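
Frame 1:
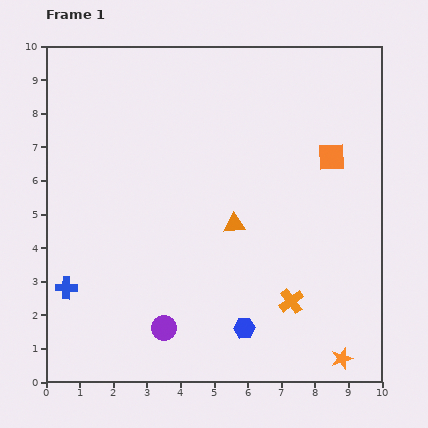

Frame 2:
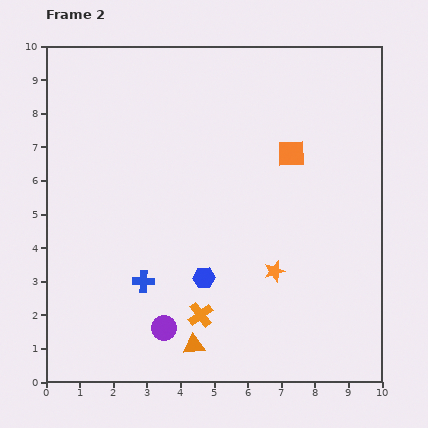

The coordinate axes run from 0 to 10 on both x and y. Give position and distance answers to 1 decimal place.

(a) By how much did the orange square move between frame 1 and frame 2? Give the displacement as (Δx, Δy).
(-1.2, 0.1)

The orange square was at (8.5, 6.7) in frame 1 and (7.3, 6.8) in frame 2.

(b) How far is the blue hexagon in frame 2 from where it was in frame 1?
1.9

The blue hexagon moved from (5.9, 1.6) to (4.7, 3.1), a distance of √(1.2² + 1.5²) ≈ 1.9.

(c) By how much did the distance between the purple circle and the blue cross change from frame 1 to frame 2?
-1.6

Distance in frame 1: 3.1. Distance in frame 2: 1.5.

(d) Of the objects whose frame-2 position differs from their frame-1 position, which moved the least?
the orange square

(moved 1.2)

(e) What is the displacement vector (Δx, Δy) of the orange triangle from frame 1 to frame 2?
(-1.2, -3.6)

The orange triangle was at (5.6, 4.7) in frame 1 and (4.4, 1.1) in frame 2.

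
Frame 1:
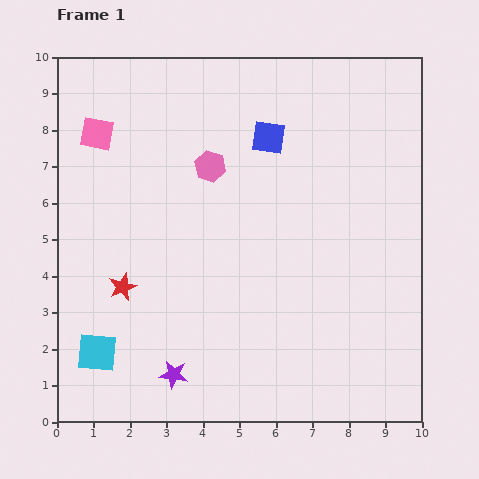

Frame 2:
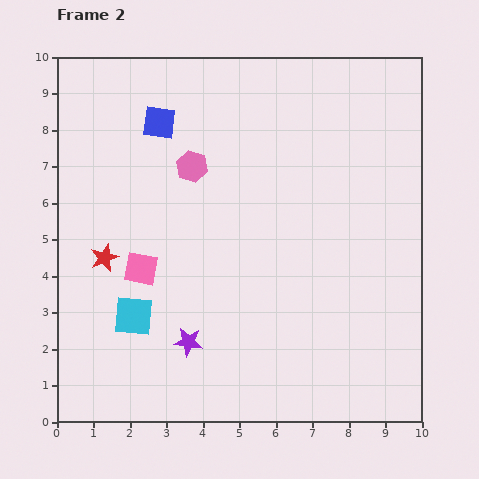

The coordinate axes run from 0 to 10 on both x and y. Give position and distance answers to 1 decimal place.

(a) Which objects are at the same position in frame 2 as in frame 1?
none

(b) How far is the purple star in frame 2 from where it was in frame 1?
1.0

The purple star moved from (3.2, 1.3) to (3.6, 2.2), a distance of √(0.4² + 0.9²) ≈ 1.0.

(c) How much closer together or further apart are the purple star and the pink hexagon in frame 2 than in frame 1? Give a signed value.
-1.0

Distance in frame 1: 5.8. Distance in frame 2: 4.8.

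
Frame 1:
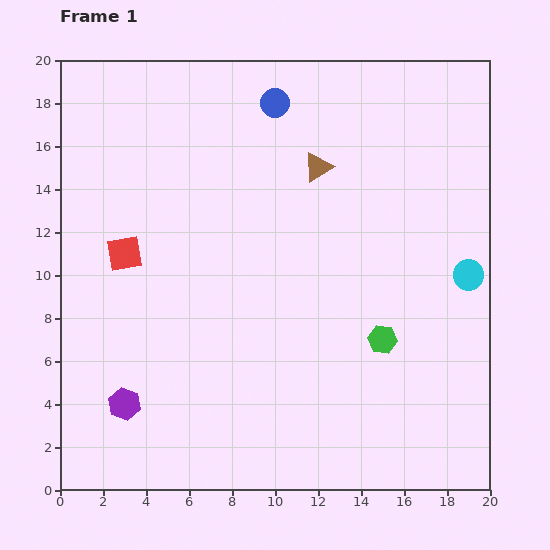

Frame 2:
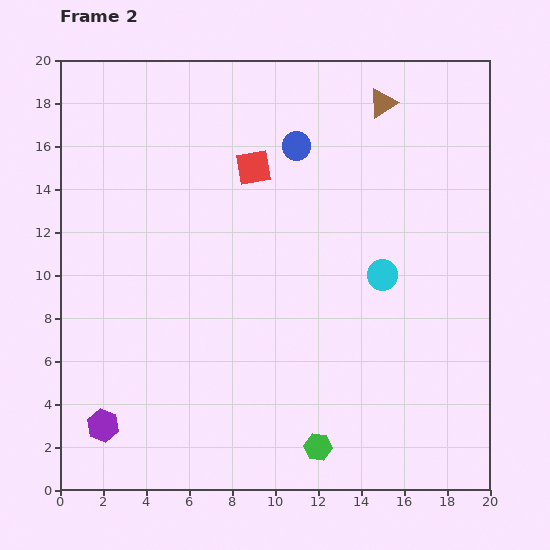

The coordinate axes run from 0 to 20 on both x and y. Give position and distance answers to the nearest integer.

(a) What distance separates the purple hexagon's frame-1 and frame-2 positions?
1

The purple hexagon moved from (3, 4) to (2, 3), a distance of √(1² + 1²) ≈ 1.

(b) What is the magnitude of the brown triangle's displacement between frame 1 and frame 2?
4

The brown triangle moved from (12, 15) to (15, 18), a distance of √(3² + 3²) ≈ 4.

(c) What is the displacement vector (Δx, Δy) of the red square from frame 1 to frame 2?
(6, 4)

The red square was at (3, 11) in frame 1 and (9, 15) in frame 2.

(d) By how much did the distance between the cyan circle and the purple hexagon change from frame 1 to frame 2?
-2

Distance in frame 1: 17. Distance in frame 2: 15.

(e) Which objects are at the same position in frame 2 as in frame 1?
none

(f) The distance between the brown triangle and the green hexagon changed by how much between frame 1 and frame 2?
+7

Distance in frame 1: 9. Distance in frame 2: 16.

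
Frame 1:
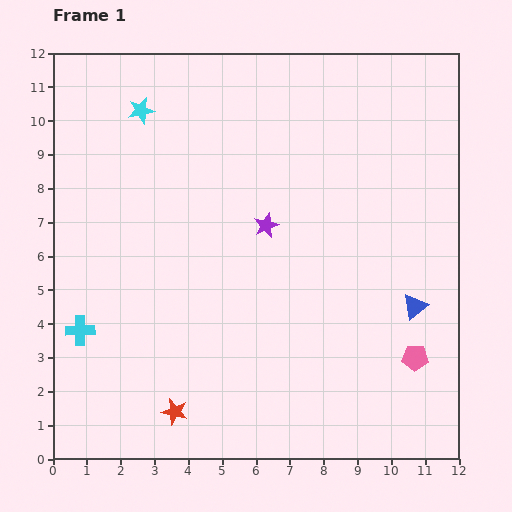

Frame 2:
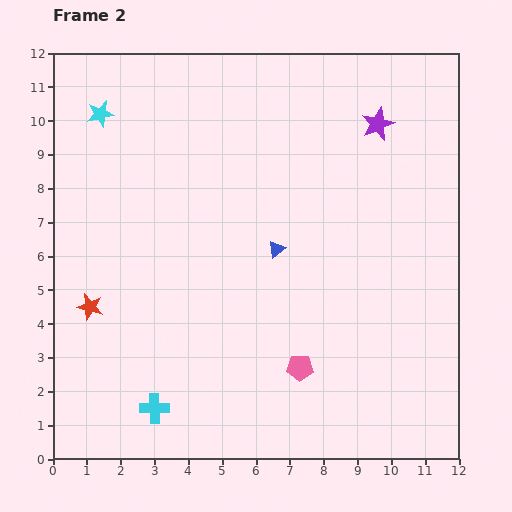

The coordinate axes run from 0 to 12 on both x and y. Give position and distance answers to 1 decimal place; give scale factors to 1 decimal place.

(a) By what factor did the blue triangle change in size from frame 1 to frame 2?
0.7×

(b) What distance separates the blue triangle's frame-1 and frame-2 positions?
4.4

The blue triangle moved from (10.7, 4.5) to (6.6, 6.2), a distance of √(4.1² + 1.7²) ≈ 4.4.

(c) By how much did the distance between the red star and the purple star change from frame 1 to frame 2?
+4.0

Distance in frame 1: 6.1. Distance in frame 2: 10.1.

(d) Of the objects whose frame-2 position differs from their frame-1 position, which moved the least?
the cyan star

(moved 1.2)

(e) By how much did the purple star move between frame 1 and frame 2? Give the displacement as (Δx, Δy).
(3.3, 3.0)

The purple star was at (6.3, 6.9) in frame 1 and (9.6, 9.9) in frame 2.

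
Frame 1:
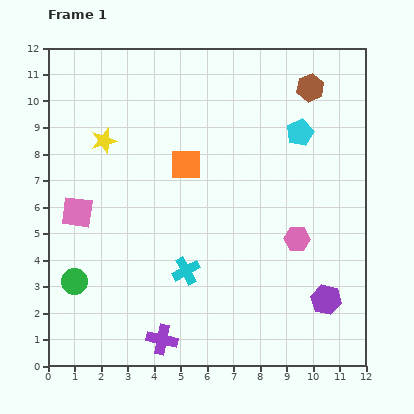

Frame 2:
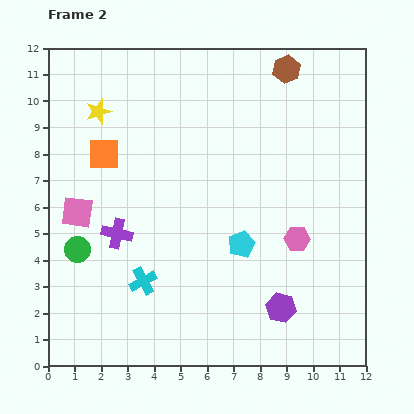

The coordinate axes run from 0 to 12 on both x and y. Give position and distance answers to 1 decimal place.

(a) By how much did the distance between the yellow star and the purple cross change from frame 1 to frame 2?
-3.1

Distance in frame 1: 7.8. Distance in frame 2: 4.7.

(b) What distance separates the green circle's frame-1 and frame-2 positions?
1.2

The green circle moved from (1.0, 3.2) to (1.1, 4.4), a distance of √(0.1² + 1.2²) ≈ 1.2.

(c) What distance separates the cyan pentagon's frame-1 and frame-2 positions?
4.7

The cyan pentagon moved from (9.5, 8.8) to (7.3, 4.6), a distance of √(2.2² + 4.2²) ≈ 4.7.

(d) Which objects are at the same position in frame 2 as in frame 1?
the pink hexagon, the pink square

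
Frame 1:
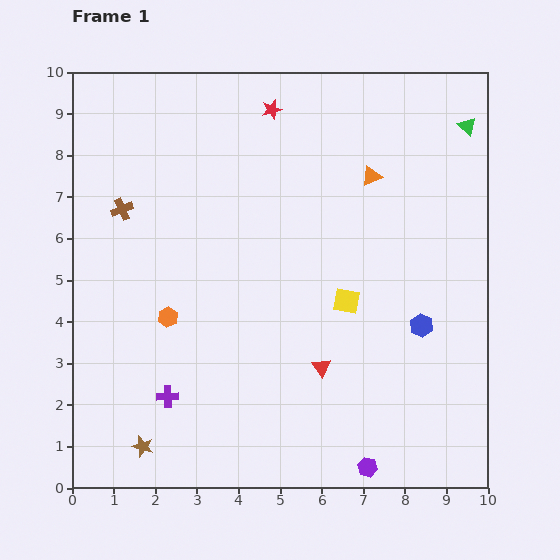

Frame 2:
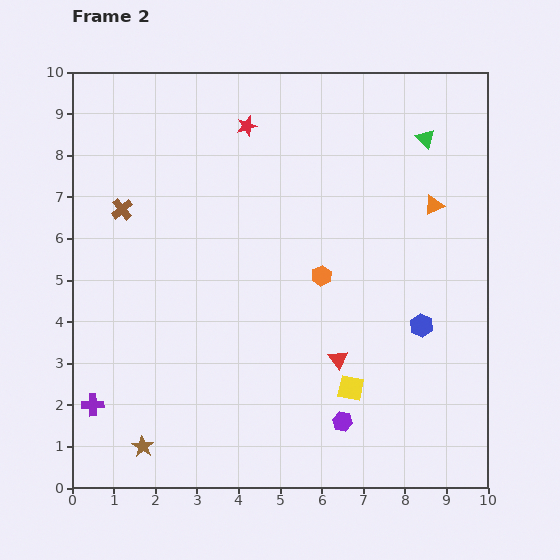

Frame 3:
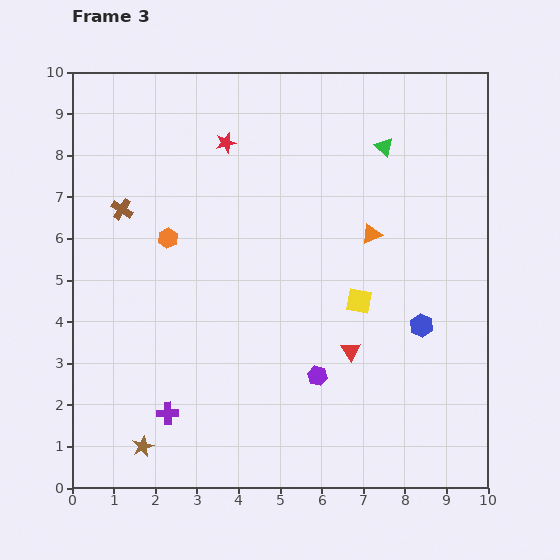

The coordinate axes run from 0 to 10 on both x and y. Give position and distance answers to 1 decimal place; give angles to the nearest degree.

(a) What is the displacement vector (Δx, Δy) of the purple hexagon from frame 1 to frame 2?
(-0.6, 1.1)

The purple hexagon was at (7.1, 0.5) in frame 1 and (6.5, 1.6) in frame 2.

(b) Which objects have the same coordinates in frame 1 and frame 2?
the brown cross, the brown star, the blue hexagon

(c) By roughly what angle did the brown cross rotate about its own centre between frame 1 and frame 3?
36° counter-clockwise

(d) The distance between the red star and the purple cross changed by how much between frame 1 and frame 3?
-0.7

Distance in frame 1: 7.3. Distance in frame 3: 6.6.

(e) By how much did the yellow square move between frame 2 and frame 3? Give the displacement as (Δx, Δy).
(0.2, 2.1)

The yellow square was at (6.7, 2.4) in frame 2 and (6.9, 4.5) in frame 3.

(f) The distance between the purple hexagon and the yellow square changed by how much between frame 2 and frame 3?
+1.3

Distance in frame 2: 0.8. Distance in frame 3: 2.1.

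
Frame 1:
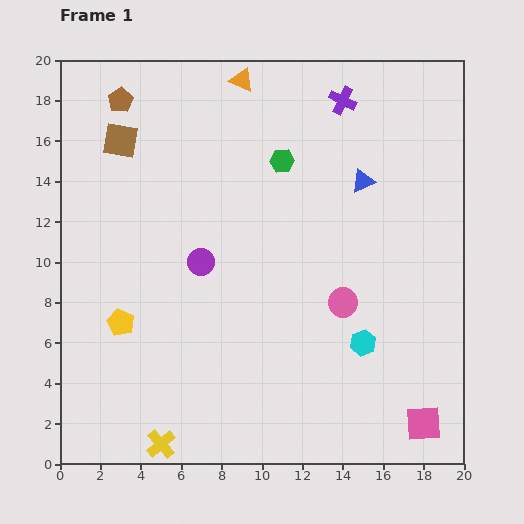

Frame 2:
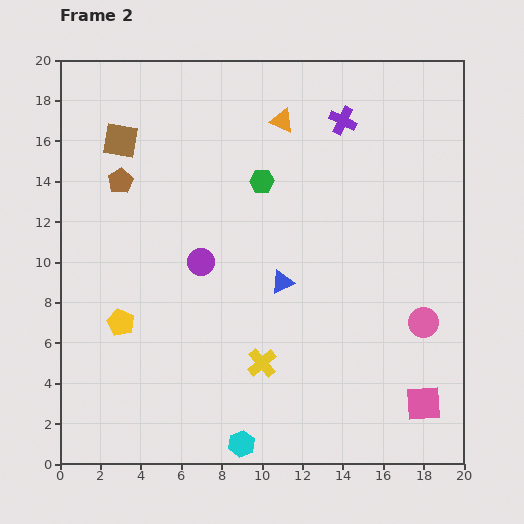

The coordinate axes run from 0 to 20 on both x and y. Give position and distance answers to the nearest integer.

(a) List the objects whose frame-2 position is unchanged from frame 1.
the yellow pentagon, the purple circle, the brown square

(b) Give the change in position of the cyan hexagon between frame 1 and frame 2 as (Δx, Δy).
(-6, -5)

The cyan hexagon was at (15, 6) in frame 1 and (9, 1) in frame 2.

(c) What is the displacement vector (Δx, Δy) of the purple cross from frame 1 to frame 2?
(0, -1)

The purple cross was at (14, 18) in frame 1 and (14, 17) in frame 2.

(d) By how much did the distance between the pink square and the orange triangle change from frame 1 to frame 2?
-3

Distance in frame 1: 19. Distance in frame 2: 16.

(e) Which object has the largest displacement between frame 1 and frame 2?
the cyan hexagon

(moved 8; next 6)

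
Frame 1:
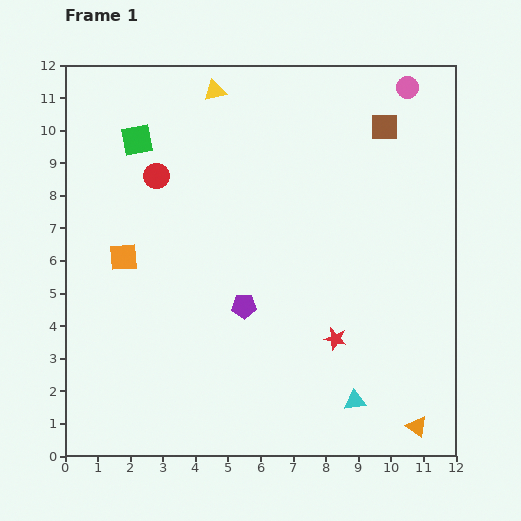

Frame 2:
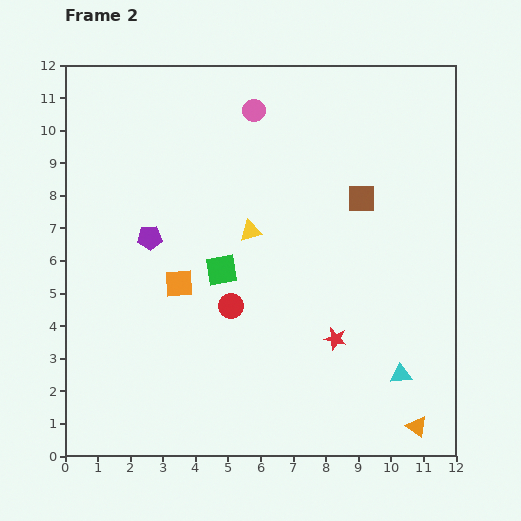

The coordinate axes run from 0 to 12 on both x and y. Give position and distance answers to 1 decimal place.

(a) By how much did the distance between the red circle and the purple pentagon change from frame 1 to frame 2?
-1.5

Distance in frame 1: 4.8. Distance in frame 2: 3.3.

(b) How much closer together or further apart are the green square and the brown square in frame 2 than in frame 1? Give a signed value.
-2.8

Distance in frame 1: 7.6. Distance in frame 2: 4.8.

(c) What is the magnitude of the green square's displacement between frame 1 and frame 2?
4.8

The green square moved from (2.2, 9.7) to (4.8, 5.7), a distance of √(2.6² + 4.0²) ≈ 4.8.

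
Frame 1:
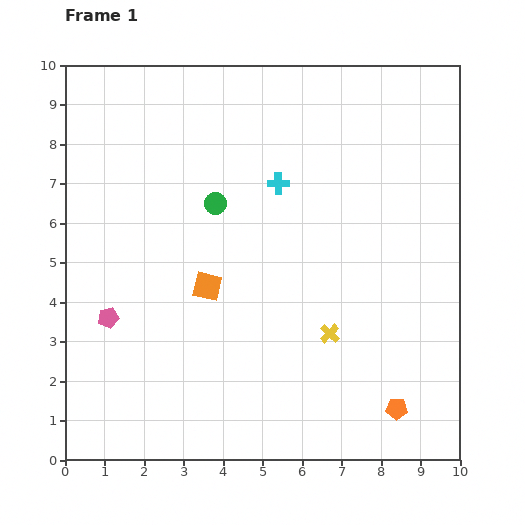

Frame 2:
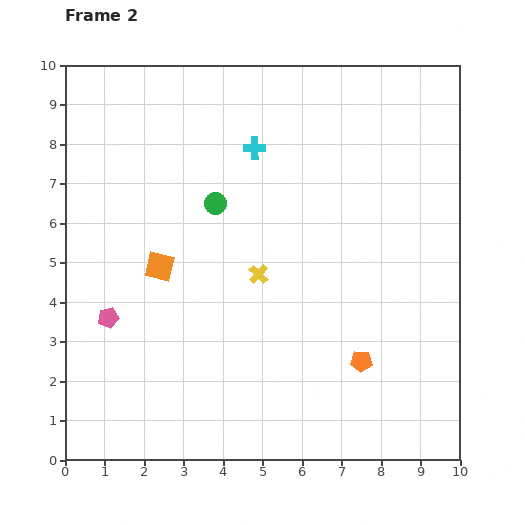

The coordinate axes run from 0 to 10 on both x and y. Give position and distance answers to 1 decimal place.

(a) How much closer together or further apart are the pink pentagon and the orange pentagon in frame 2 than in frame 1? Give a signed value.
-1.2

Distance in frame 1: 7.7. Distance in frame 2: 6.5.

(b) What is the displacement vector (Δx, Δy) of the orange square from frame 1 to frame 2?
(-1.2, 0.5)

The orange square was at (3.6, 4.4) in frame 1 and (2.4, 4.9) in frame 2.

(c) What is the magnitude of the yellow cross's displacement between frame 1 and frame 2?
2.3

The yellow cross moved from (6.7, 3.2) to (4.9, 4.7), a distance of √(1.8² + 1.5²) ≈ 2.3.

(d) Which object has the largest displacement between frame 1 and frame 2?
the yellow cross

(moved 2.3; next 1.5)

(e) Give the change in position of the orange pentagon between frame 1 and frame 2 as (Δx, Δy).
(-0.9, 1.2)

The orange pentagon was at (8.4, 1.3) in frame 1 and (7.5, 2.5) in frame 2.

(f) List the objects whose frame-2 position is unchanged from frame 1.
the pink pentagon, the green circle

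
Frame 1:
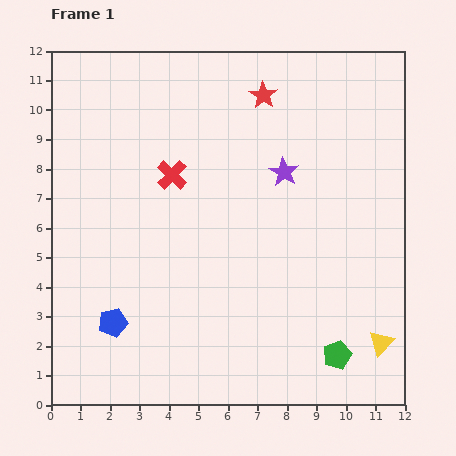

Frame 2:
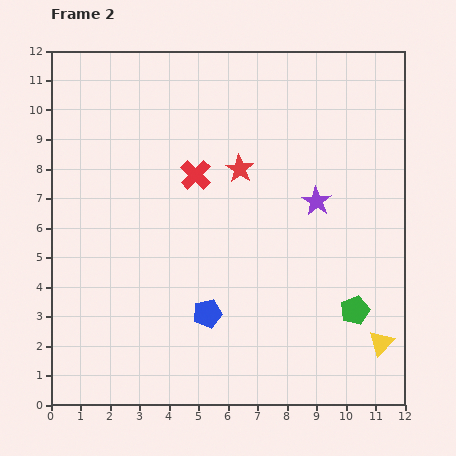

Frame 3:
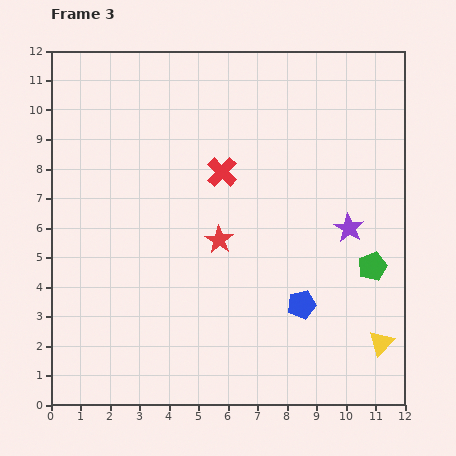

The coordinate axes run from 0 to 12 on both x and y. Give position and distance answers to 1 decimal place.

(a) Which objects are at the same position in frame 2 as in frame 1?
the yellow triangle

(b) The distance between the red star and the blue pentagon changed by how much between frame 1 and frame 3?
-5.6

Distance in frame 1: 9.2. Distance in frame 3: 3.6.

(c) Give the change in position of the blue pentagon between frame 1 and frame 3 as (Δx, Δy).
(6.4, 0.6)

The blue pentagon was at (2.1, 2.8) in frame 1 and (8.5, 3.4) in frame 3.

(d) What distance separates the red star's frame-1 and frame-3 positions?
5.1

The red star moved from (7.2, 10.5) to (5.7, 5.6), a distance of √(1.5² + 4.9²) ≈ 5.1.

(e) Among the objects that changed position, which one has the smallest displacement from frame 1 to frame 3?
the red cross

(moved 1.7)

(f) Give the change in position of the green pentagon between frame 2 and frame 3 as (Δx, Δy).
(0.6, 1.5)

The green pentagon was at (10.3, 3.2) in frame 2 and (10.9, 4.7) in frame 3.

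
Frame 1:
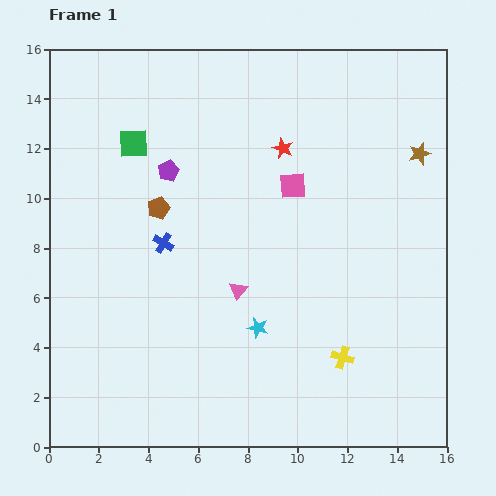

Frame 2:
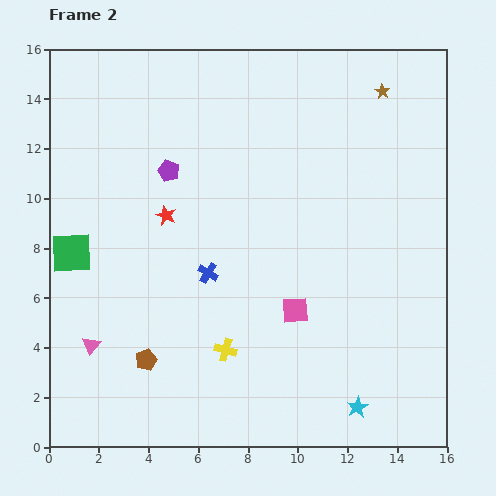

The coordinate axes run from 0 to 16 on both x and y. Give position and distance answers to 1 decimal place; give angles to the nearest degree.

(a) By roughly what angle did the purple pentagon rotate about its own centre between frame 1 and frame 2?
24° counter-clockwise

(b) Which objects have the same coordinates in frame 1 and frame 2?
the purple pentagon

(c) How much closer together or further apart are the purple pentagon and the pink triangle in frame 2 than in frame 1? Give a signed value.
+2.1

Distance in frame 1: 5.6. Distance in frame 2: 7.7.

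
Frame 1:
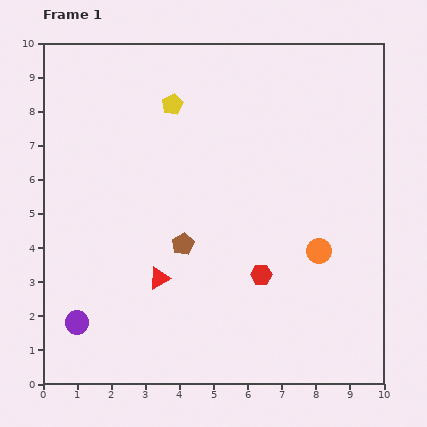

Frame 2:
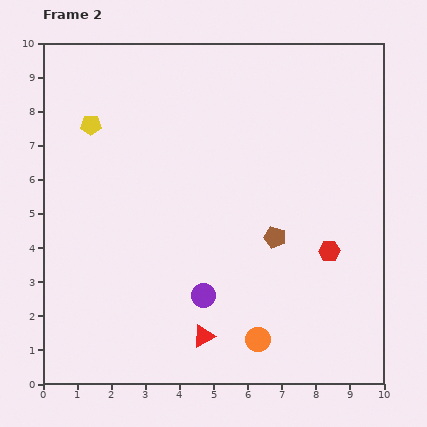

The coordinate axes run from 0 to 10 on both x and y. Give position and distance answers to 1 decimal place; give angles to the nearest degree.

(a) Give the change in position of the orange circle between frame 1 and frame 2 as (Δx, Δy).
(-1.8, -2.6)

The orange circle was at (8.1, 3.9) in frame 1 and (6.3, 1.3) in frame 2.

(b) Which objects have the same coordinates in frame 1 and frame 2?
none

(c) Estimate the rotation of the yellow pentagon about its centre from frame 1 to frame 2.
27° clockwise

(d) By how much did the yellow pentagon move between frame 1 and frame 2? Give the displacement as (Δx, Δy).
(-2.4, -0.6)

The yellow pentagon was at (3.8, 8.2) in frame 1 and (1.4, 7.6) in frame 2.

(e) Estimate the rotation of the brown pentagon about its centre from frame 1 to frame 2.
27° counter-clockwise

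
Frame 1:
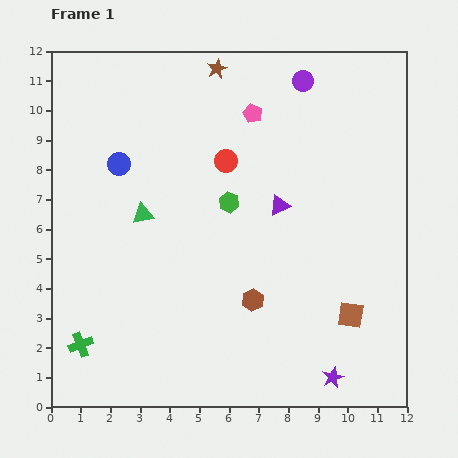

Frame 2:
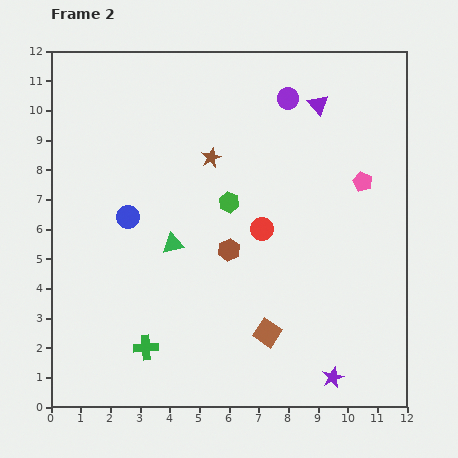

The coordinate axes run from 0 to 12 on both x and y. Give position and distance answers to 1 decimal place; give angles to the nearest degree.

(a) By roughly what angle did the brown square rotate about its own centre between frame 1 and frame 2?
25° clockwise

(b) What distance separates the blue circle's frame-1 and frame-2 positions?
1.8

The blue circle moved from (2.3, 8.2) to (2.6, 6.4), a distance of √(0.3² + 1.8²) ≈ 1.8.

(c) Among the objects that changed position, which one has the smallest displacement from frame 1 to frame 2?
the purple circle

(moved 0.8)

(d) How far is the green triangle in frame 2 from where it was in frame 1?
1.4

The green triangle moved from (3.1, 6.5) to (4.1, 5.5), a distance of √(1.0² + 1.0²) ≈ 1.4.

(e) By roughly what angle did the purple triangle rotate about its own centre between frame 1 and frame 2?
48° counter-clockwise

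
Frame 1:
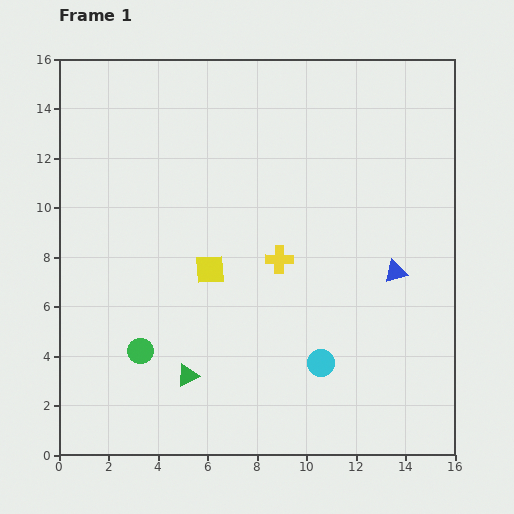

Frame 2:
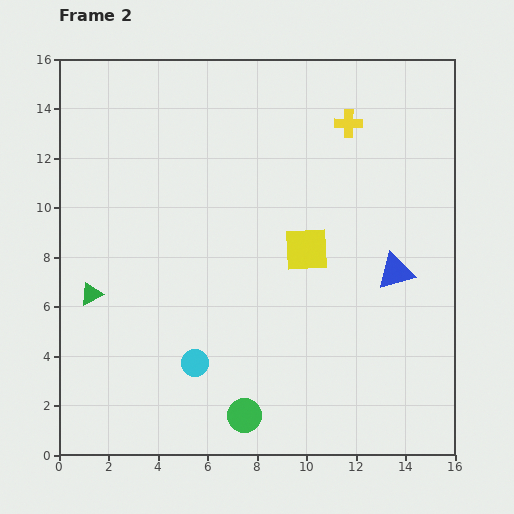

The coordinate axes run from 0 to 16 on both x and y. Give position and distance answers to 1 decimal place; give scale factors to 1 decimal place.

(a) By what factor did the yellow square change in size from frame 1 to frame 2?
1.5×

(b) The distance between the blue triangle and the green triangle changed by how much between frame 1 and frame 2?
+2.9

Distance in frame 1: 9.4. Distance in frame 2: 12.3.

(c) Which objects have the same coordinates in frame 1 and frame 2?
the blue triangle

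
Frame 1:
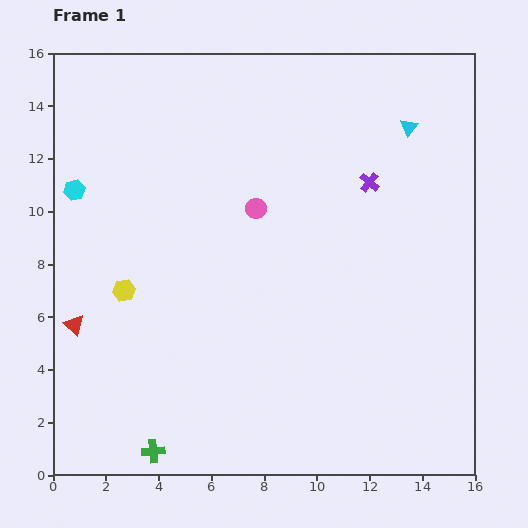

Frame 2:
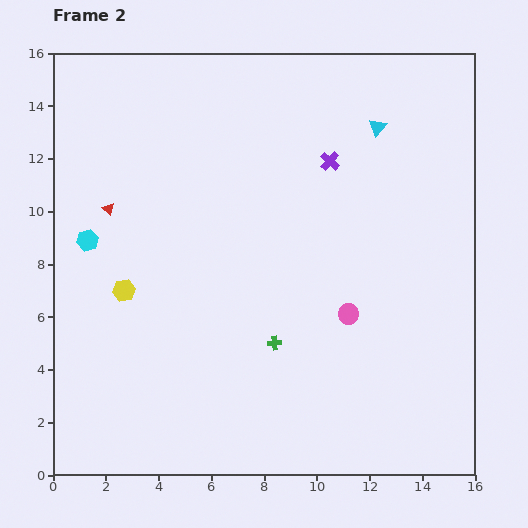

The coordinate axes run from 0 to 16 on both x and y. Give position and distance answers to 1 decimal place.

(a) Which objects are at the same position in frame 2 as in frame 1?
the yellow hexagon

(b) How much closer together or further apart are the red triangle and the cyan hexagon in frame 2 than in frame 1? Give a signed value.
-3.7

Distance in frame 1: 5.1. Distance in frame 2: 1.4.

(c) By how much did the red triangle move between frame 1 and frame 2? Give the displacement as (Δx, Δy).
(1.3, 4.4)

The red triangle was at (0.8, 5.7) in frame 1 and (2.1, 10.1) in frame 2.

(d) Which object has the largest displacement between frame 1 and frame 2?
the green cross

(moved 6.2; next 5.3)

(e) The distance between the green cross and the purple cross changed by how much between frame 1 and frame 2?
-5.9

Distance in frame 1: 13.1. Distance in frame 2: 7.2.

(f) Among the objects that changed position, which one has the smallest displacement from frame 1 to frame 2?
the cyan triangle

(moved 1.2)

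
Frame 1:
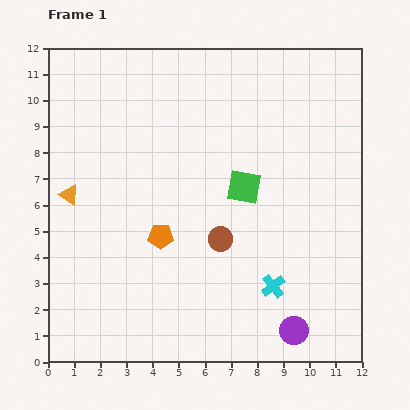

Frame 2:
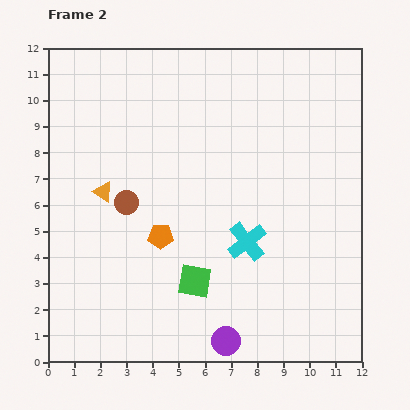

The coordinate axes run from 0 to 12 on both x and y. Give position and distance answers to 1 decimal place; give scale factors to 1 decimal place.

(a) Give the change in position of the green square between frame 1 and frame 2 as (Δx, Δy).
(-1.9, -3.6)

The green square was at (7.5, 6.7) in frame 1 and (5.6, 3.1) in frame 2.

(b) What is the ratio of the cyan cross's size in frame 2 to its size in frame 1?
1.6×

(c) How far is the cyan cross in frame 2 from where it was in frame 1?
2.0

The cyan cross moved from (8.6, 2.9) to (7.6, 4.6), a distance of √(1.0² + 1.7²) ≈ 2.0.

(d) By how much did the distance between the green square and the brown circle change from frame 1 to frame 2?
+1.8

Distance in frame 1: 2.2. Distance in frame 2: 4.0.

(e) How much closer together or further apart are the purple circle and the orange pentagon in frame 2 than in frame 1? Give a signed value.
-1.5

Distance in frame 1: 6.2. Distance in frame 2: 4.7.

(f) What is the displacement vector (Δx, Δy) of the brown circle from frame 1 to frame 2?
(-3.6, 1.4)

The brown circle was at (6.6, 4.7) in frame 1 and (3.0, 6.1) in frame 2.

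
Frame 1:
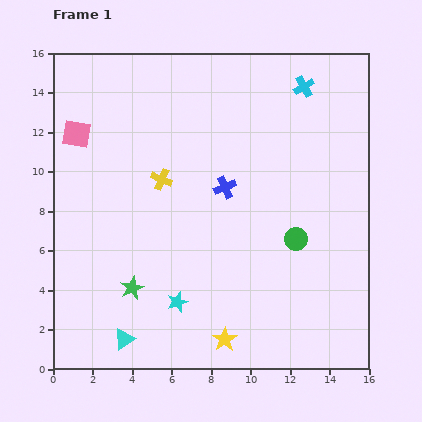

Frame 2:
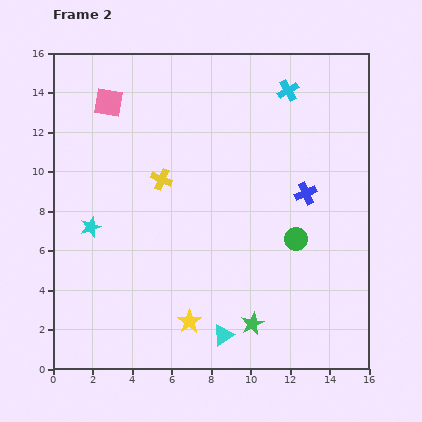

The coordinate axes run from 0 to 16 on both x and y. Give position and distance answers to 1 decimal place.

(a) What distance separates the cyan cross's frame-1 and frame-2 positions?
0.8

The cyan cross moved from (12.7, 14.3) to (11.9, 14.1), a distance of √(0.8² + 0.2²) ≈ 0.8.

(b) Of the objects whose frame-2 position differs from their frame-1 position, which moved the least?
the cyan cross

(moved 0.8)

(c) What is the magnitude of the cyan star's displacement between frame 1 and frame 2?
5.8

The cyan star moved from (6.3, 3.4) to (1.9, 7.2), a distance of √(4.4² + 3.8²) ≈ 5.8.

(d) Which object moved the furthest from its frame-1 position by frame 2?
the green star

(moved 6.4; next 5.8)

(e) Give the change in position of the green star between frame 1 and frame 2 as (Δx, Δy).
(6.1, -1.8)

The green star was at (4.0, 4.1) in frame 1 and (10.1, 2.3) in frame 2.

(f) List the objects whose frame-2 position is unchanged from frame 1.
the yellow cross, the green circle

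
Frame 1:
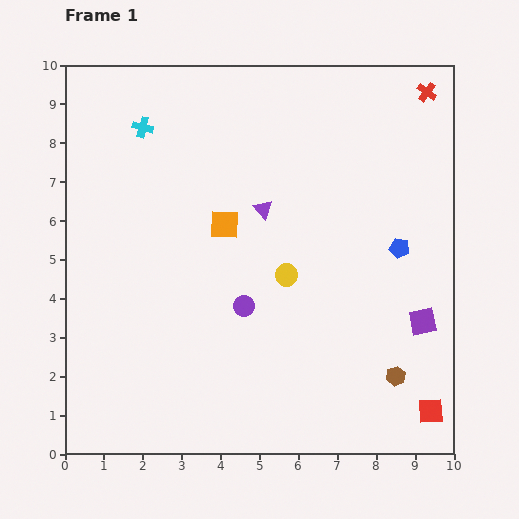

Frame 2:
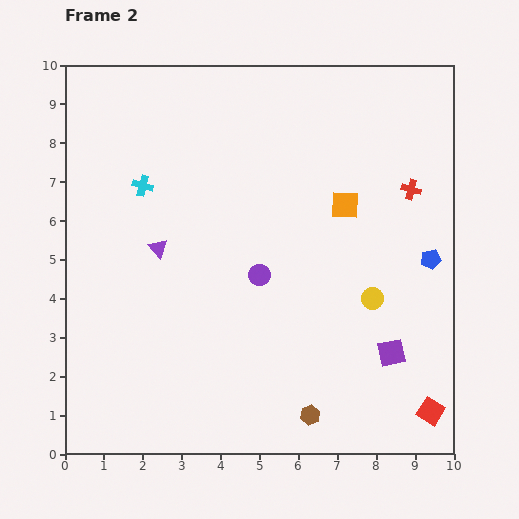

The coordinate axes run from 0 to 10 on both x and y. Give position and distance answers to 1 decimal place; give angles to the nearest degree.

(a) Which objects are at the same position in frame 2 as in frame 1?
the red square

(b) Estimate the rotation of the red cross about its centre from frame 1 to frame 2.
21° counter-clockwise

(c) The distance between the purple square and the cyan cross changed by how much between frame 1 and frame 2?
-1.1

Distance in frame 1: 8.8. Distance in frame 2: 7.7.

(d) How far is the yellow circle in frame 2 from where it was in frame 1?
2.3

The yellow circle moved from (5.7, 4.6) to (7.9, 4.0), a distance of √(2.2² + 0.6²) ≈ 2.3.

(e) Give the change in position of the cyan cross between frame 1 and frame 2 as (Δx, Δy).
(0.0, -1.5)

The cyan cross was at (2.0, 8.4) in frame 1 and (2.0, 6.9) in frame 2.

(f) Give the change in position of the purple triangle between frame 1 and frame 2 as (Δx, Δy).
(-2.7, -1.0)

The purple triangle was at (5.1, 6.3) in frame 1 and (2.4, 5.3) in frame 2.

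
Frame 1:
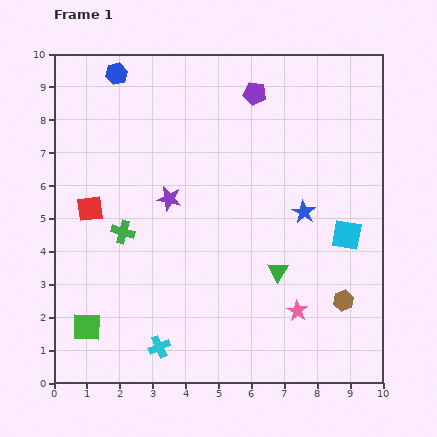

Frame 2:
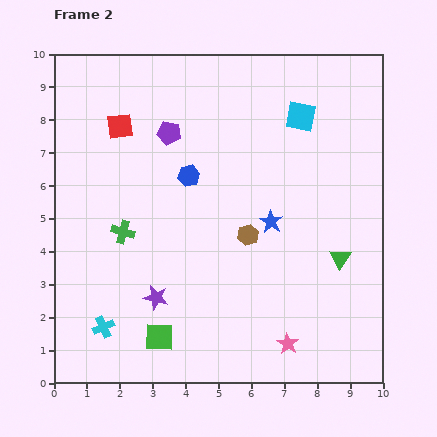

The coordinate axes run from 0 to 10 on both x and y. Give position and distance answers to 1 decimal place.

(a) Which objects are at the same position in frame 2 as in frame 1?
the green cross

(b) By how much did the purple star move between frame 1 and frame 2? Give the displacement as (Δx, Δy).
(-0.4, -3.0)

The purple star was at (3.5, 5.6) in frame 1 and (3.1, 2.6) in frame 2.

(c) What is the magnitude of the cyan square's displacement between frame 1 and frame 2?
3.9

The cyan square moved from (8.9, 4.5) to (7.5, 8.1), a distance of √(1.4² + 3.6²) ≈ 3.9.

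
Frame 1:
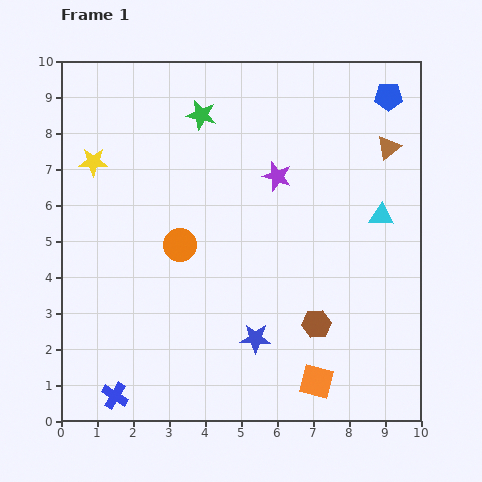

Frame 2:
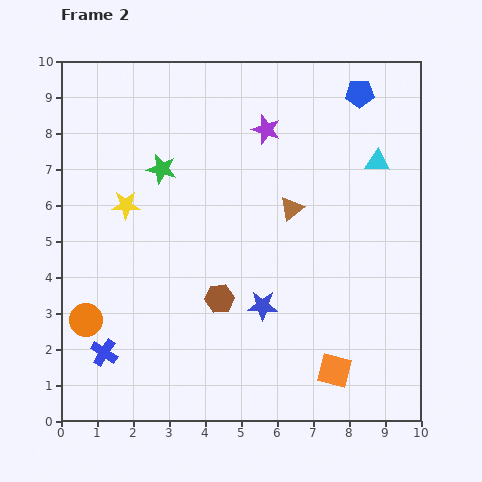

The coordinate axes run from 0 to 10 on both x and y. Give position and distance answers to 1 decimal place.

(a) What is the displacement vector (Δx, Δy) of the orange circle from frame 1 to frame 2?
(-2.6, -2.1)

The orange circle was at (3.3, 4.9) in frame 1 and (0.7, 2.8) in frame 2.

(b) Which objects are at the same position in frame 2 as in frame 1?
none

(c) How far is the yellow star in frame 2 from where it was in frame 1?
1.5

The yellow star moved from (0.9, 7.2) to (1.8, 6.0), a distance of √(0.9² + 1.2²) ≈ 1.5.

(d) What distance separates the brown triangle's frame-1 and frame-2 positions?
3.2

The brown triangle moved from (9.1, 7.6) to (6.4, 5.9), a distance of √(2.7² + 1.7²) ≈ 3.2.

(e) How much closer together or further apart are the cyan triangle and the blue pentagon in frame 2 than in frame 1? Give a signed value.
-1.3

Distance in frame 1: 3.3. Distance in frame 2: 2.0.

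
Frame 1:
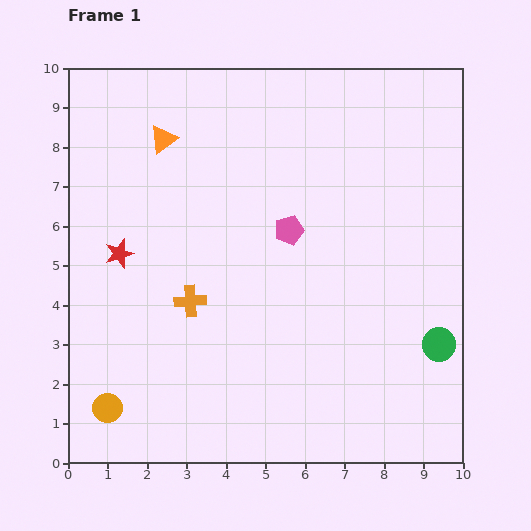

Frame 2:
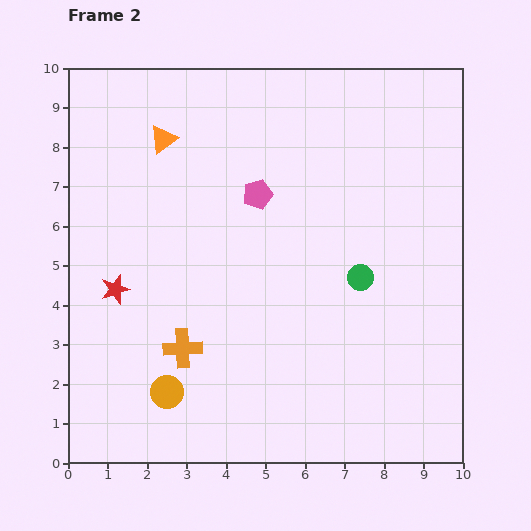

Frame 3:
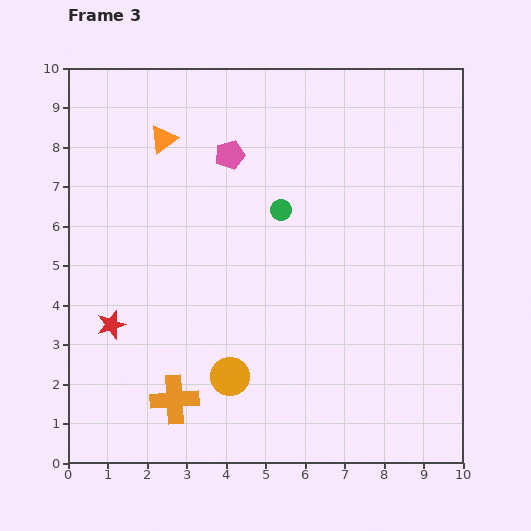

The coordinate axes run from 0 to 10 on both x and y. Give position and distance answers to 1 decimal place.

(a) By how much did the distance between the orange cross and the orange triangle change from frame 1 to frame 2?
+1.1

Distance in frame 1: 4.2. Distance in frame 2: 5.3.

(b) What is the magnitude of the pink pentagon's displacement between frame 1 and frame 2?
1.2

The pink pentagon moved from (5.6, 5.9) to (4.8, 6.8), a distance of √(0.8² + 0.9²) ≈ 1.2.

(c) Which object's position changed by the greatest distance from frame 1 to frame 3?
the green circle

(moved 5.2; next 3.2)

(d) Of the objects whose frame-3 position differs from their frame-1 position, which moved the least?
the red star

(moved 1.8)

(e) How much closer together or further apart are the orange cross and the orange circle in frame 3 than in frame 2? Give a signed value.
+0.3

Distance in frame 2: 1.2. Distance in frame 3: 1.5.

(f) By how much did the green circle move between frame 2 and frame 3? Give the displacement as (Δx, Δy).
(-2.0, 1.7)

The green circle was at (7.4, 4.7) in frame 2 and (5.4, 6.4) in frame 3.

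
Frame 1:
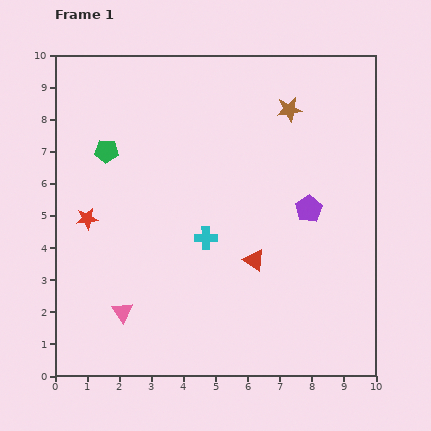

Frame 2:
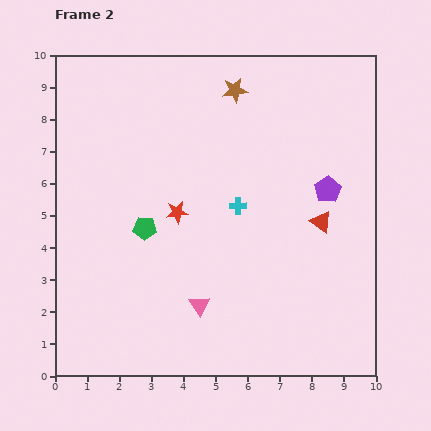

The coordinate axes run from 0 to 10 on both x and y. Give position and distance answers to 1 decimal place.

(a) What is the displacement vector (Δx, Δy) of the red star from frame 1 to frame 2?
(2.8, 0.2)

The red star was at (1.0, 4.9) in frame 1 and (3.8, 5.1) in frame 2.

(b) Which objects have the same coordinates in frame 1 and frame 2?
none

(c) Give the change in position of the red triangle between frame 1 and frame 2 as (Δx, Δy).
(2.1, 1.2)

The red triangle was at (6.2, 3.6) in frame 1 and (8.3, 4.8) in frame 2.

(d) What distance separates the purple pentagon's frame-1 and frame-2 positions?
0.8

The purple pentagon moved from (7.9, 5.2) to (8.5, 5.8), a distance of √(0.6² + 0.6²) ≈ 0.8.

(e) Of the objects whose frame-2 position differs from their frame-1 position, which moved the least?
the purple pentagon

(moved 0.8)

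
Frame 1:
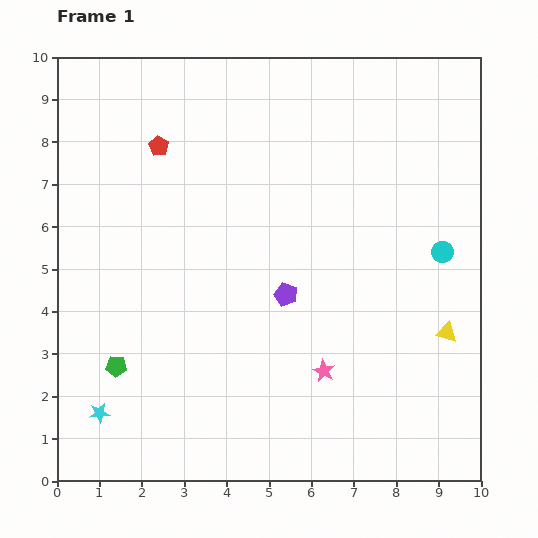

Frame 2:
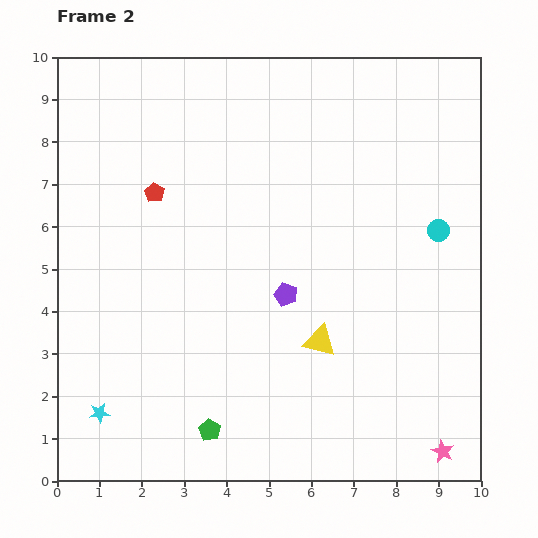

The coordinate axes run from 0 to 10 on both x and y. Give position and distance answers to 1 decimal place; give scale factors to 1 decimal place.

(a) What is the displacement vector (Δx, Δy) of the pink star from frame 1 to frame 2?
(2.8, -1.9)

The pink star was at (6.3, 2.6) in frame 1 and (9.1, 0.7) in frame 2.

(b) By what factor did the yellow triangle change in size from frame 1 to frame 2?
1.6×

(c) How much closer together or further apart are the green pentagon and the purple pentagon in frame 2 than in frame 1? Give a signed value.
-0.6

Distance in frame 1: 4.3. Distance in frame 2: 3.7.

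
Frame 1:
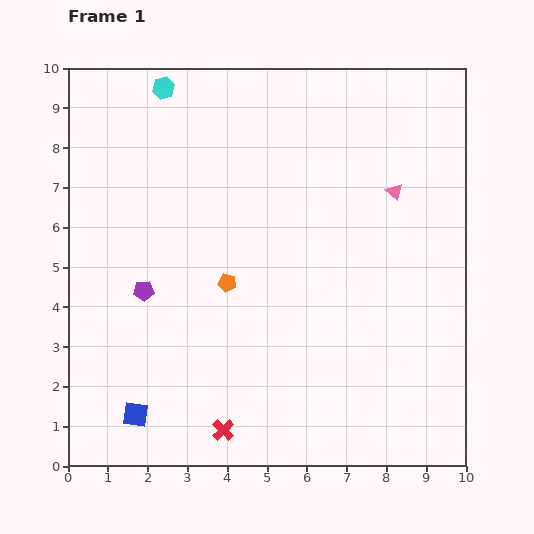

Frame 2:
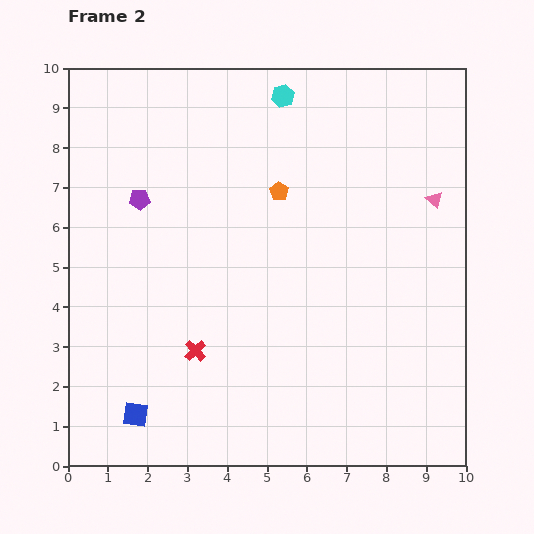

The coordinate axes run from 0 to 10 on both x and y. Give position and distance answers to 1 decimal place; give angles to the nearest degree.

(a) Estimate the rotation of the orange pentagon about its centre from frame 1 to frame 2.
21° clockwise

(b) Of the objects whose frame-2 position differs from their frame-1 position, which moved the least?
the pink triangle

(moved 1.0)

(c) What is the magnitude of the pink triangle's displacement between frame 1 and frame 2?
1.0

The pink triangle moved from (8.2, 6.9) to (9.2, 6.7), a distance of √(1.0² + 0.2²) ≈ 1.0.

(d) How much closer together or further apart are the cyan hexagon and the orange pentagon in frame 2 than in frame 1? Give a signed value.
-2.8

Distance in frame 1: 5.2. Distance in frame 2: 2.4.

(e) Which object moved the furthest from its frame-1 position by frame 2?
the cyan hexagon

(moved 3.0; next 2.6)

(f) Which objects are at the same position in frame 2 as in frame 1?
the blue square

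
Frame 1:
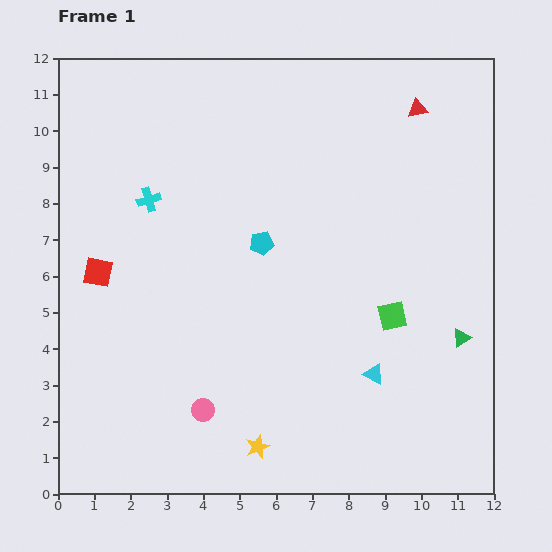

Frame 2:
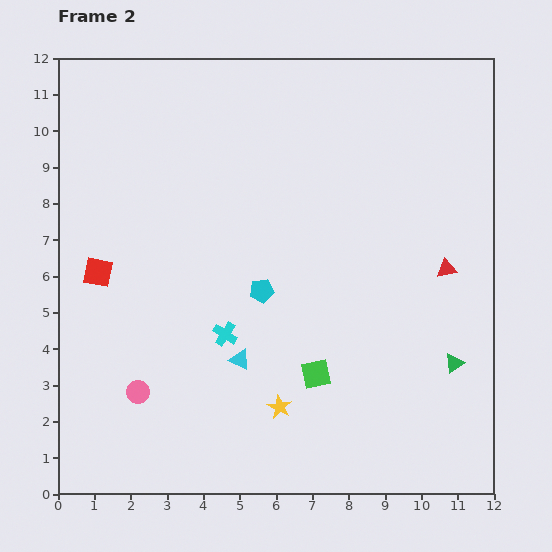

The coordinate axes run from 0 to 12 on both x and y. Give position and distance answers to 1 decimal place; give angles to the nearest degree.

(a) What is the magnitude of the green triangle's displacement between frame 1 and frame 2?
0.7

The green triangle moved from (11.1, 4.3) to (10.9, 3.6), a distance of √(0.2² + 0.7²) ≈ 0.7.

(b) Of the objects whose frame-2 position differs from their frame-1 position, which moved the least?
the green triangle

(moved 0.7)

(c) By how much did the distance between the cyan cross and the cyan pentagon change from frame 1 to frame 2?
-1.7

Distance in frame 1: 3.3. Distance in frame 2: 1.6.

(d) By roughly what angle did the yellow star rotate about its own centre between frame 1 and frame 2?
22° counter-clockwise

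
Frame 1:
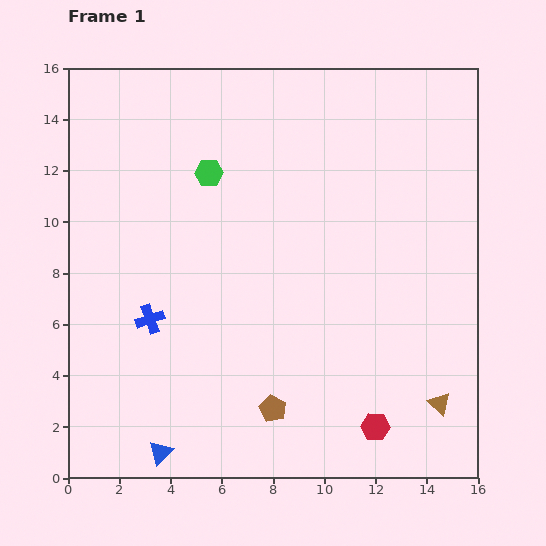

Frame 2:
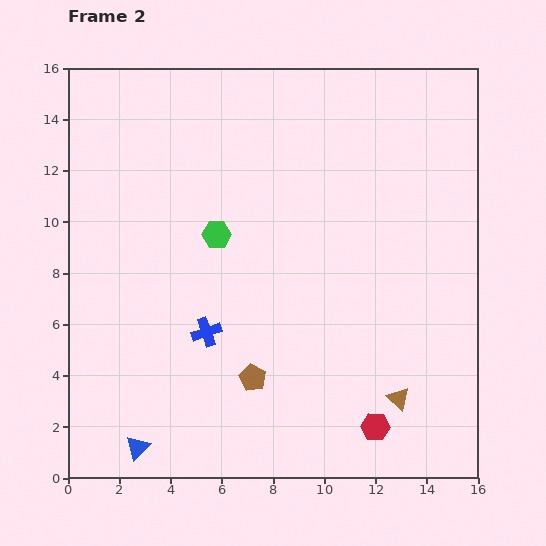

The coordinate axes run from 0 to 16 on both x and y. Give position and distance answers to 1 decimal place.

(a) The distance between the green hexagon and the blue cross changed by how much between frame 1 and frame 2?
-2.3

Distance in frame 1: 6.1. Distance in frame 2: 3.8.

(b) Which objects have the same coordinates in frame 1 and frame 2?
the red hexagon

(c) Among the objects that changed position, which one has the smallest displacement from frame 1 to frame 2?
the blue triangle

(moved 0.9)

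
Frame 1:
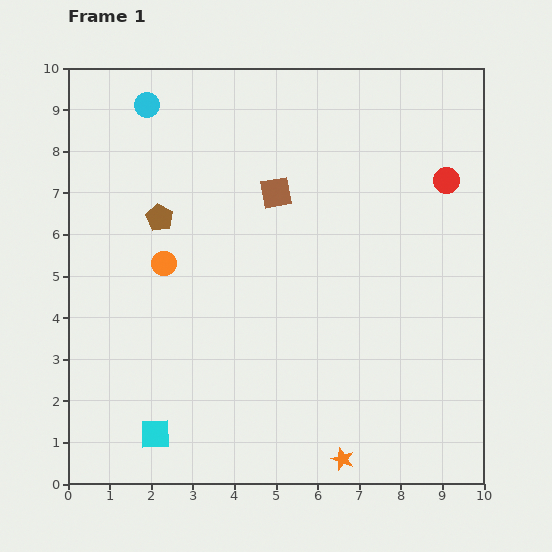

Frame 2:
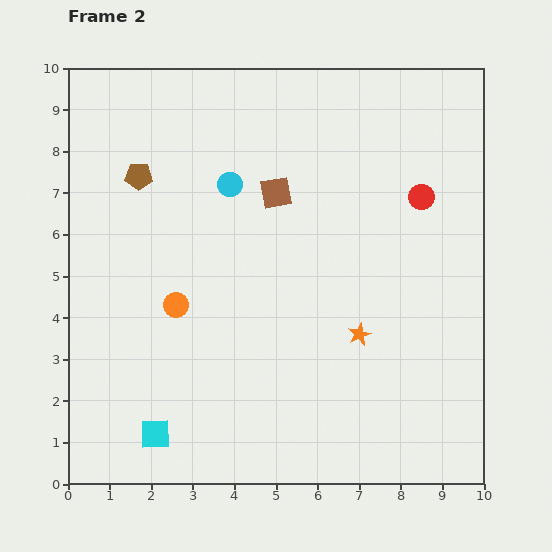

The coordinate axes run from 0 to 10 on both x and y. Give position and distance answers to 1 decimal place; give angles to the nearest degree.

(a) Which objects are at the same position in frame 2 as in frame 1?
the cyan square, the brown square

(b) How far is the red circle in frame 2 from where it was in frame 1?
0.7

The red circle moved from (9.1, 7.3) to (8.5, 6.9), a distance of √(0.6² + 0.4²) ≈ 0.7.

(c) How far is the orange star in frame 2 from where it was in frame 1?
3.0

The orange star moved from (6.6, 0.6) to (7.0, 3.6), a distance of √(0.4² + 3.0²) ≈ 3.0.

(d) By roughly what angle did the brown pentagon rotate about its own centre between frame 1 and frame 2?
27° counter-clockwise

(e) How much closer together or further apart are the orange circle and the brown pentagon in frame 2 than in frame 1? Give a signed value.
+2.1

Distance in frame 1: 1.1. Distance in frame 2: 3.2.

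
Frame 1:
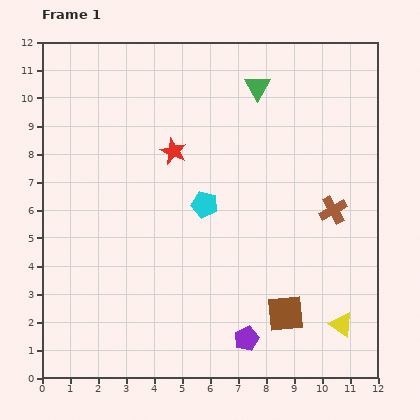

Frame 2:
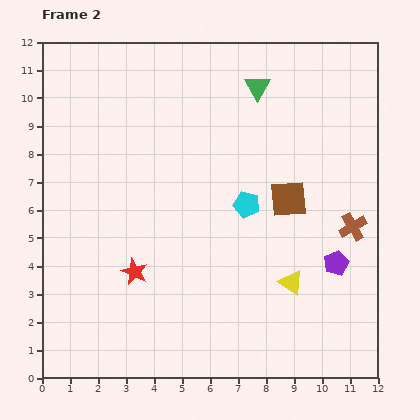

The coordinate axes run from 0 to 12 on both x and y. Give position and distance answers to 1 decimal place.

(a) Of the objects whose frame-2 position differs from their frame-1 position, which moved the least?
the brown cross

(moved 0.9)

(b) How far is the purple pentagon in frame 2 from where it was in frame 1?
4.2

The purple pentagon moved from (7.3, 1.4) to (10.5, 4.1), a distance of √(3.2² + 2.7²) ≈ 4.2.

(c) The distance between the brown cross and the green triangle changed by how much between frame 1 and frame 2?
+0.8

Distance in frame 1: 5.2. Distance in frame 2: 6.0.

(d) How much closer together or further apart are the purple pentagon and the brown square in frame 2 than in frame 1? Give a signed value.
+1.2

Distance in frame 1: 1.7. Distance in frame 2: 2.9.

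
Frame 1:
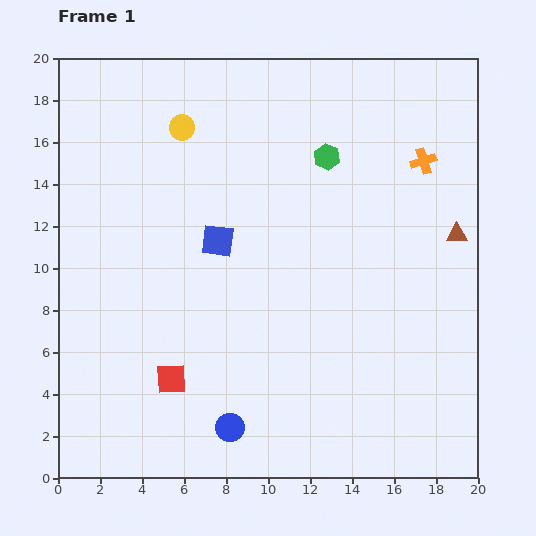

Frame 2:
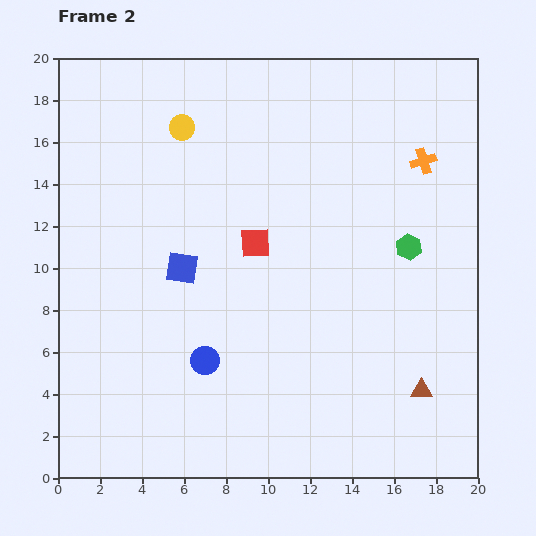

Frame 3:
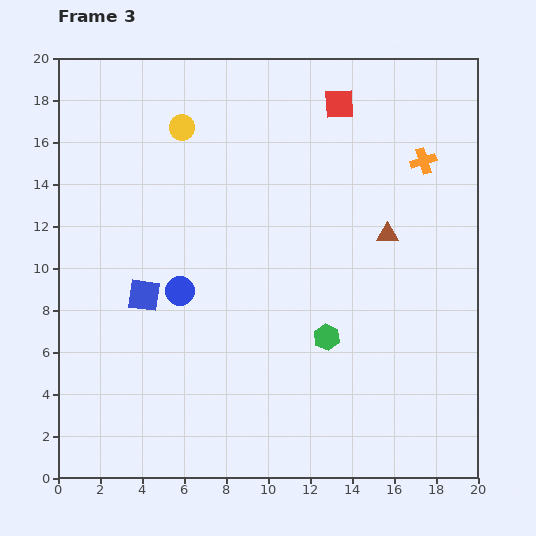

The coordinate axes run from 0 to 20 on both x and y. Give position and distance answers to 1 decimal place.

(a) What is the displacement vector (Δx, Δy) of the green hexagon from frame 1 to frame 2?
(3.9, -4.3)

The green hexagon was at (12.8, 15.3) in frame 1 and (16.7, 11.0) in frame 2.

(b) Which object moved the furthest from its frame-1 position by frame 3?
the red square

(moved 15.3; next 8.6)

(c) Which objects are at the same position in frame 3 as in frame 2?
the yellow circle, the orange cross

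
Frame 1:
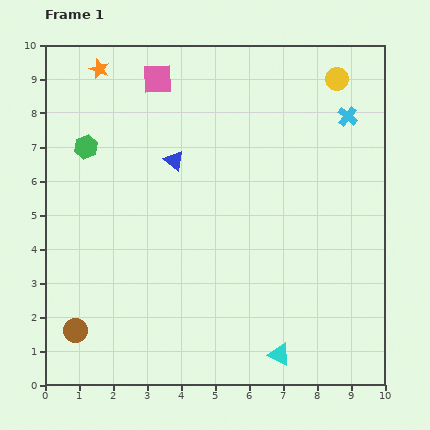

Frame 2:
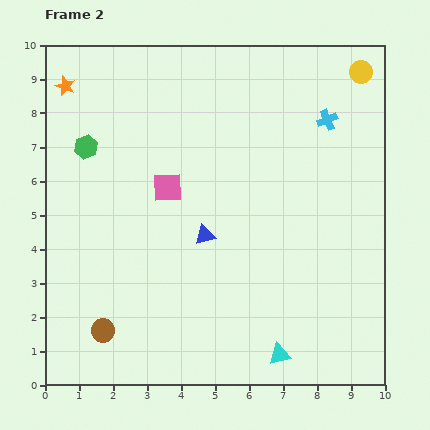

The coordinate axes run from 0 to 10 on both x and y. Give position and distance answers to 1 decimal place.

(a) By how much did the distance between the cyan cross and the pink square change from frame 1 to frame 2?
-0.6

Distance in frame 1: 5.7. Distance in frame 2: 5.1.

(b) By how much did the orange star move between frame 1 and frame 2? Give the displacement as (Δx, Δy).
(-1.0, -0.5)

The orange star was at (1.6, 9.3) in frame 1 and (0.6, 8.8) in frame 2.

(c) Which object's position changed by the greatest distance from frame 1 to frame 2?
the pink square

(moved 3.2; next 2.4)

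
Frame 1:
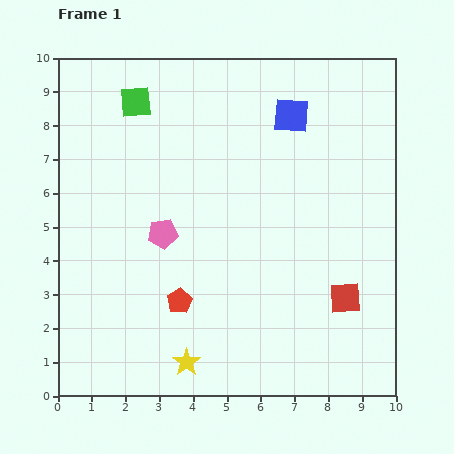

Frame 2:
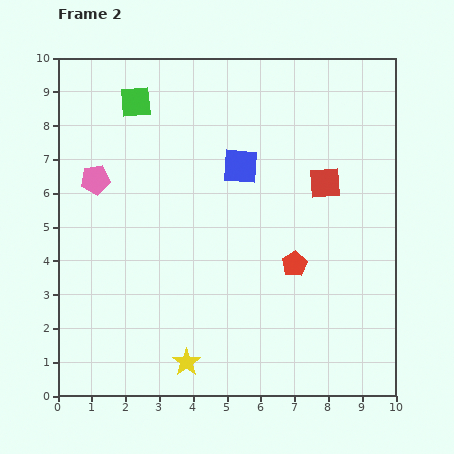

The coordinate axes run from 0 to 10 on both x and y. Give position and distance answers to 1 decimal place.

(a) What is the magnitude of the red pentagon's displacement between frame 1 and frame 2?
3.6

The red pentagon moved from (3.6, 2.8) to (7.0, 3.9), a distance of √(3.4² + 1.1²) ≈ 3.6.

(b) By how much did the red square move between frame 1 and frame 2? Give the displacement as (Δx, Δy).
(-0.6, 3.4)

The red square was at (8.5, 2.9) in frame 1 and (7.9, 6.3) in frame 2.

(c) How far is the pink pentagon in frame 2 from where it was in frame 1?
2.6

The pink pentagon moved from (3.1, 4.8) to (1.1, 6.4), a distance of √(2.0² + 1.6²) ≈ 2.6.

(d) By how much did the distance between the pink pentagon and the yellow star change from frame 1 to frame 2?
+2.1

Distance in frame 1: 3.9. Distance in frame 2: 6.0.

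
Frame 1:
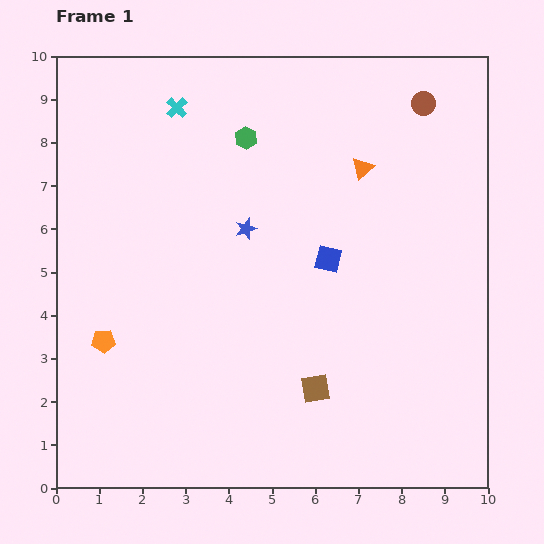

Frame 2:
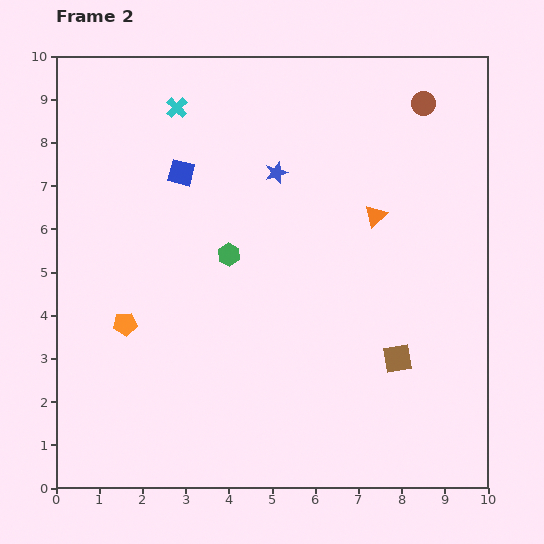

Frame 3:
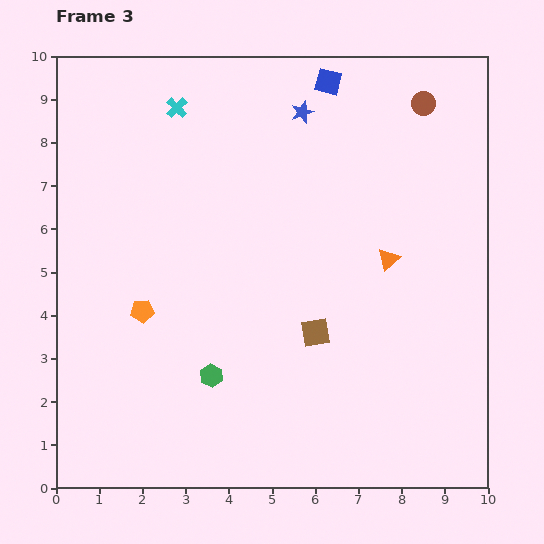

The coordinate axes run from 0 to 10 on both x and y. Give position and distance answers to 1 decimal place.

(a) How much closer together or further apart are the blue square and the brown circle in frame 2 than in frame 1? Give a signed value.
+1.6

Distance in frame 1: 4.2. Distance in frame 2: 5.8.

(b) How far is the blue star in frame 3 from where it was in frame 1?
3.0

The blue star moved from (4.4, 6.0) to (5.7, 8.7), a distance of √(1.3² + 2.7²) ≈ 3.0.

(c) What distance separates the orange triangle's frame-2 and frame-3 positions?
1.0

The orange triangle moved from (7.4, 6.3) to (7.7, 5.3), a distance of √(0.3² + 1.0²) ≈ 1.0.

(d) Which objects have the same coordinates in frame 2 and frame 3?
the cyan cross, the brown circle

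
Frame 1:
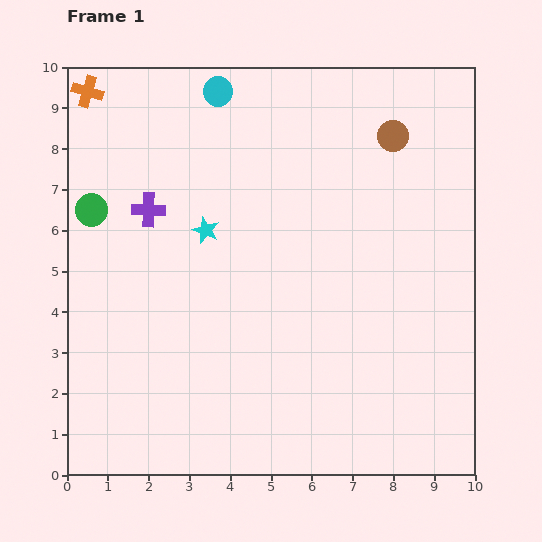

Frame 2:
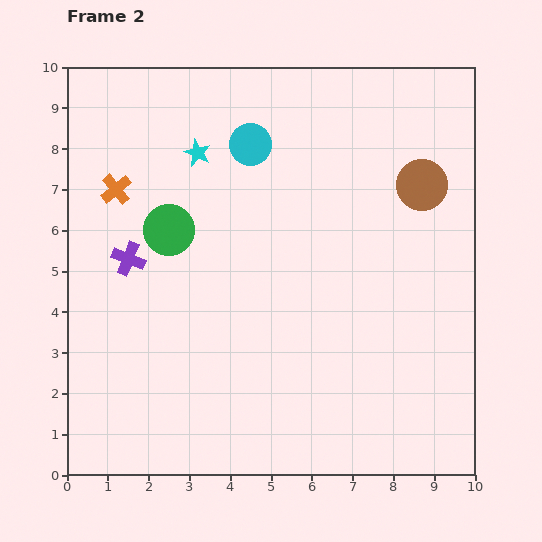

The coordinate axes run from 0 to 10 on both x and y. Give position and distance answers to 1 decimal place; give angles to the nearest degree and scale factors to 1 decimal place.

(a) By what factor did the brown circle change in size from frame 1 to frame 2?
1.6×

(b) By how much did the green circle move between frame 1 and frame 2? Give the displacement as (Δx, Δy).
(1.9, -0.5)

The green circle was at (0.6, 6.5) in frame 1 and (2.5, 6.0) in frame 2.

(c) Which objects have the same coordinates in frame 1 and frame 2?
none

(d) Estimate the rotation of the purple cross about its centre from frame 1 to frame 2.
20° clockwise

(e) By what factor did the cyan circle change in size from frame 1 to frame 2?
1.4×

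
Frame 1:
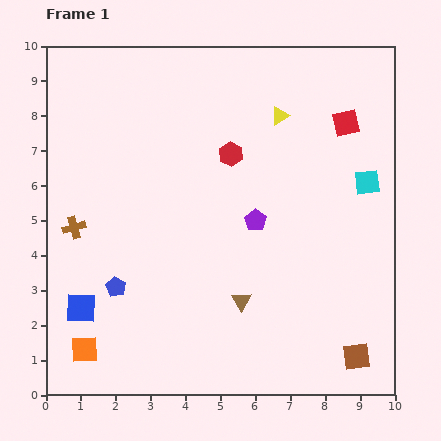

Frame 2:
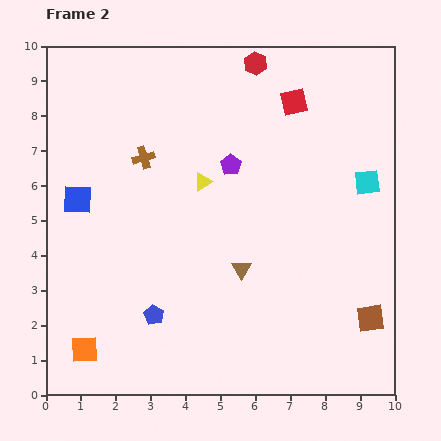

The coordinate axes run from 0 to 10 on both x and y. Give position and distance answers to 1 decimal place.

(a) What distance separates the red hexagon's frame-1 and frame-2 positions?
2.7

The red hexagon moved from (5.3, 6.9) to (6.0, 9.5), a distance of √(0.7² + 2.6²) ≈ 2.7.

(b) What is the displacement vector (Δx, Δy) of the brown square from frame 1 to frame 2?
(0.4, 1.1)

The brown square was at (8.9, 1.1) in frame 1 and (9.3, 2.2) in frame 2.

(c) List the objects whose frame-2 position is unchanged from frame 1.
the orange square, the cyan square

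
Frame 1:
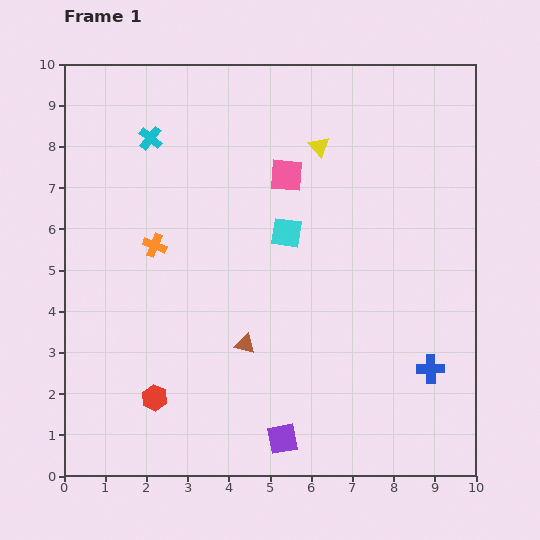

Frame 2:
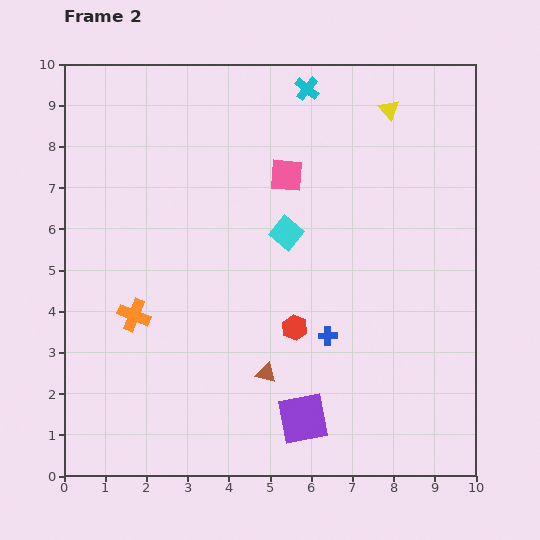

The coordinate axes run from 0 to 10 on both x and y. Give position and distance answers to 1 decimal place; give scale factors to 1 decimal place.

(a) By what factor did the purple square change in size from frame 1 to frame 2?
1.7×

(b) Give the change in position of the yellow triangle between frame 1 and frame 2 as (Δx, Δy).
(1.7, 0.9)

The yellow triangle was at (6.2, 8.0) in frame 1 and (7.9, 8.9) in frame 2.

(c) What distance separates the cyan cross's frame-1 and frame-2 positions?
4.0

The cyan cross moved from (2.1, 8.2) to (5.9, 9.4), a distance of √(3.8² + 1.2²) ≈ 4.0.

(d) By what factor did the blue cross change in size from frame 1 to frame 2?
0.7×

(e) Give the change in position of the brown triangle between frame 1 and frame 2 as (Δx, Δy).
(0.5, -0.7)

The brown triangle was at (4.4, 3.2) in frame 1 and (4.9, 2.5) in frame 2.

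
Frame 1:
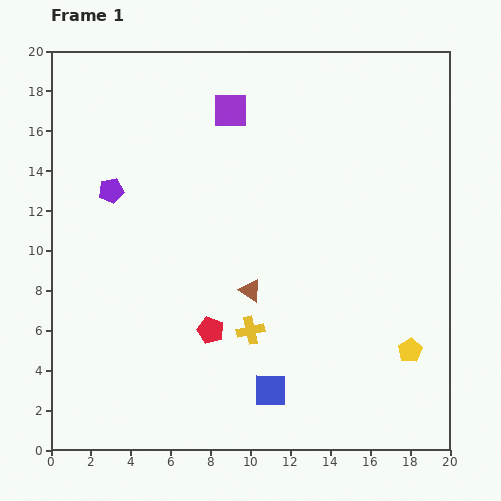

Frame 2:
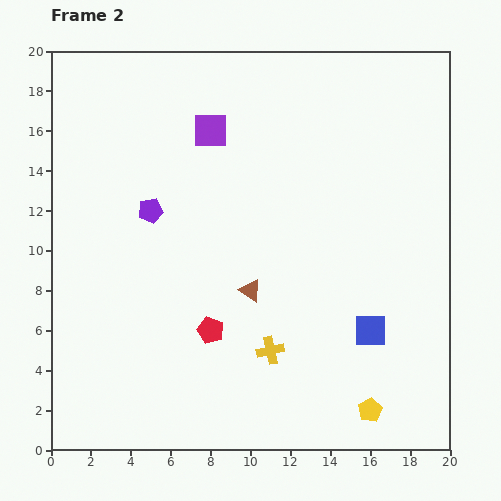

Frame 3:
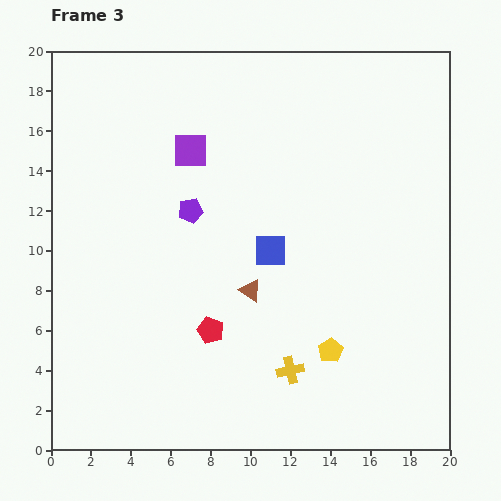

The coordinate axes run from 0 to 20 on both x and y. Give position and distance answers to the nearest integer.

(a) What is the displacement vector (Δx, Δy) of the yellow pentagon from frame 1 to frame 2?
(-2, -3)

The yellow pentagon was at (18, 5) in frame 1 and (16, 2) in frame 2.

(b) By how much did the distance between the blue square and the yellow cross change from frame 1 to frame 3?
+3

Distance in frame 1: 3. Distance in frame 3: 6.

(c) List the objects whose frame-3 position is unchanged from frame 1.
the brown triangle, the red pentagon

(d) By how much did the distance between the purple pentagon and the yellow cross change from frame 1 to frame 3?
-1

Distance in frame 1: 10. Distance in frame 3: 9.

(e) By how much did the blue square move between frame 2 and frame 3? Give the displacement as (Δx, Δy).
(-5, 4)

The blue square was at (16, 6) in frame 2 and (11, 10) in frame 3.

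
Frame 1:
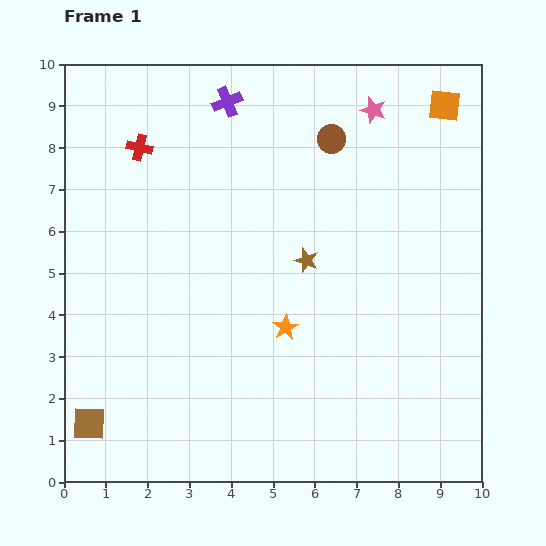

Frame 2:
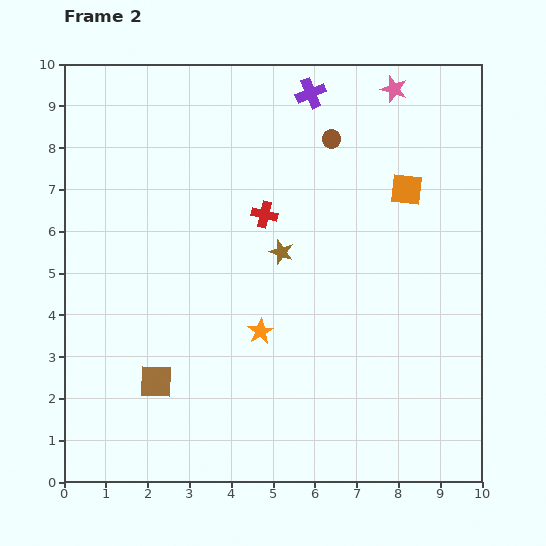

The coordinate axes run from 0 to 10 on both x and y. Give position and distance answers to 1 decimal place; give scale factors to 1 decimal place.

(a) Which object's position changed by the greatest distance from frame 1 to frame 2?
the red cross

(moved 3.4; next 2.2)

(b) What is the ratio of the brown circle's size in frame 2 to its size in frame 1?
0.7×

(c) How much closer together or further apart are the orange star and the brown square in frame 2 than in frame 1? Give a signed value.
-2.4

Distance in frame 1: 5.2. Distance in frame 2: 2.8.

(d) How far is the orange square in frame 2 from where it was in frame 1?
2.2

The orange square moved from (9.1, 9.0) to (8.2, 7.0), a distance of √(0.9² + 2.0²) ≈ 2.2.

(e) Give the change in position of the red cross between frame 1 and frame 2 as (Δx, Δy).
(3.0, -1.6)

The red cross was at (1.8, 8.0) in frame 1 and (4.8, 6.4) in frame 2.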